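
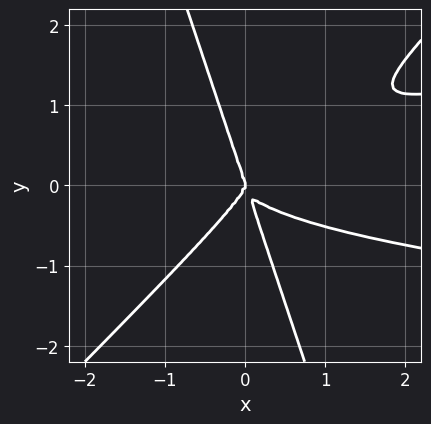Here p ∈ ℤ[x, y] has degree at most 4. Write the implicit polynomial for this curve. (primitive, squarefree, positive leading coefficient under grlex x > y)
1. The degree is 4 — a generic line meets the curve in up to 4 points.
2. Against the integer gridlines: one y-axis crossing is at y = 0; it crosses the x-axis at the gridline x = 0.
3. These observations pin down the coefficients.

3*x^2*y^2 - 2*x*y^3 - y^4 - x^3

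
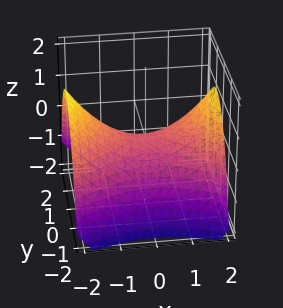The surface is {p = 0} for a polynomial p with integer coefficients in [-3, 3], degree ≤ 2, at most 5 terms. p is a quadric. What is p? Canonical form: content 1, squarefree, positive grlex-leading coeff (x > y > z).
1. Degree: a saddle surface; a quadric, so deg p = 2.
2. Symmetries: the x ↦ −x reflection is a symmetry, so x appears only in even powers; the y ↦ −y reflection is a symmetry, so y appears only in even powers.
3. Against the integer gridlines: it meets the z-axis at z = 0 (among the integer gridlines); it meets the x-axis at x = 0 (among the integer gridlines); one y-axis crossing is at y = 0.
4. Matching integer coefficients to the picture gives p.

x^2 - 2*y^2 - 3*z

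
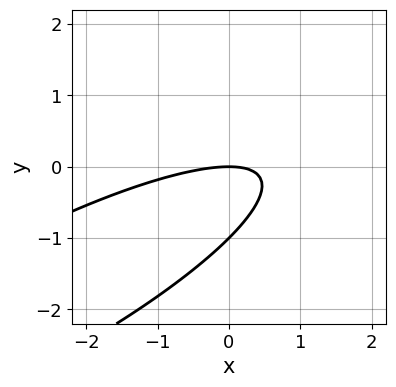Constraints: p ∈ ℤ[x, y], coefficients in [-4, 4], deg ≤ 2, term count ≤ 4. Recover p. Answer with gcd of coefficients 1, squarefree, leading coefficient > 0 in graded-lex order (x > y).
First, deg p = 2. A generic line meets the curve in up to 2 points.
Next, checking where it meets the axes: the y-axis gridline crossings are at y ∈ {-1, 0}; it meets the x-axis at x = 0 (among the integer gridlines).
Finally, solving for integer coefficients yields p as stated.

x^2 - 3*x*y + 3*y^2 + 3*y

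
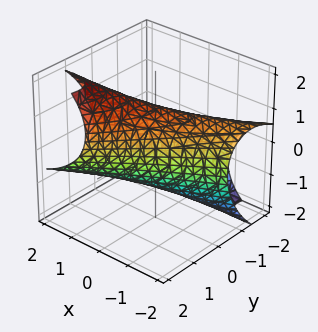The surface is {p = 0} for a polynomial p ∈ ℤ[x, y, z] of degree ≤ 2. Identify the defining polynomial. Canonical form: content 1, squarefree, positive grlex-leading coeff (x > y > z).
x^2 - 3*x*y + 2*y^2 - 2*y*z + 2*z^2 - 3

1. deg p = 2. A generic line meets the surface in up to 2 points.
2. The integer polynomial consistent with all of this is the stated p.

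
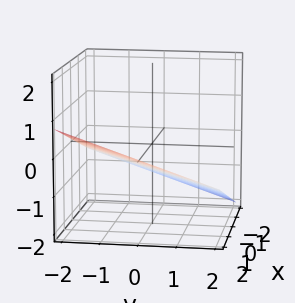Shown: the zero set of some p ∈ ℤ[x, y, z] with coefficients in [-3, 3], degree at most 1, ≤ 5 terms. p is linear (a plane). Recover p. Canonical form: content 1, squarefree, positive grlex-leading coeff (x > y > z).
x - y - 3*z - 2

1. deg p = 1.
2. Checking where it meets the axes: it crosses the x-axis at the gridline x = 2; one y-axis crossing is at y = -2.
3. Putting this together gives p.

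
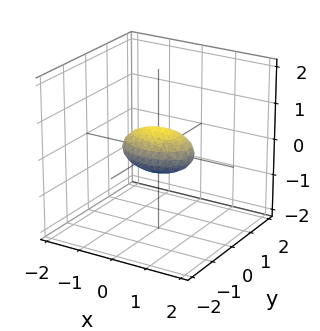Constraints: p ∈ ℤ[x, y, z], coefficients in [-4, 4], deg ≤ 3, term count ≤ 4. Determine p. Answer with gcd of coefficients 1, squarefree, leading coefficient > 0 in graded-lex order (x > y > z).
First, deg p = 2.
Then, symmetries: the y ↦ −y reflection is a symmetry, so y appears only in even powers; the z ↦ −z reflection is a symmetry, so z appears only in even powers; it's symmetric under x → −x, forcing even powers of x.
Next, against the integer gridlines: the x-axis gridline crossings are at x ∈ {-1, 1}.
Finally, fitting integer coefficients to these (and the overall shape) gives p.

x^2 + 2*y^2 + 3*z^2 - 1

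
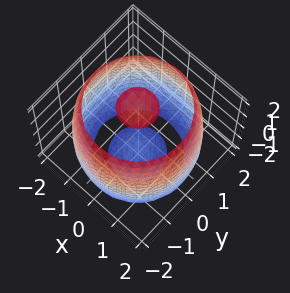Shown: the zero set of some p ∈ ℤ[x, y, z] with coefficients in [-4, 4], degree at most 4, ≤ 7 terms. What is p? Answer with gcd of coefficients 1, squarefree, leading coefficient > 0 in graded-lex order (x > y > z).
x^4 + 2*x^2*y^2 + y^4 - 3*x^2 - 3*y^2 + z^2 - 3

There are 3 components. They look like related sheets of one shape, so recover p as a whole.
The degree is 4 — no degree-3 surface has this shape.
Symmetries: every cross-section ⟂ z is a circle, so x, y appear only via x² + y².
Checking where it meets the axes: a circular section at z = 2 has radius between 0 and 1.
Putting this together gives p.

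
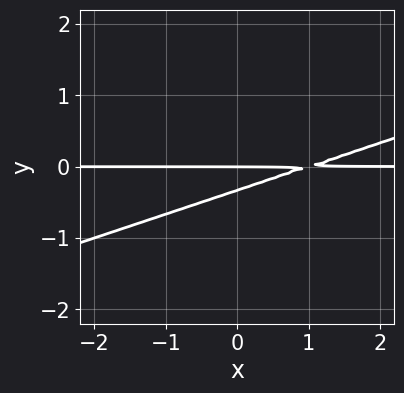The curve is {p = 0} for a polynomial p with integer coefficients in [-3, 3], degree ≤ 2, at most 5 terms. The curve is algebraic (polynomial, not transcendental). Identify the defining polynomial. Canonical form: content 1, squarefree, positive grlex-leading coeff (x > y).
x*y - 3*y^2 - y

1. deg p = 2. The shape is more complex than any degree-1 curve.
2. Checking where it meets the axes: the visible x-axis segment lies entirely on the curve; one y-axis crossing is at y = 0.
3. Assembling these constraints gives the stated polynomial.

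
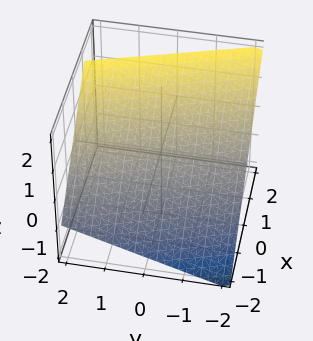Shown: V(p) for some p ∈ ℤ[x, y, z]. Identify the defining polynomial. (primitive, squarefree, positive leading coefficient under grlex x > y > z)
Degree: the surface is flat (a plane), so deg p = 1.
From the axis intercepts and sections: it meets the y-axis at y = -2 (among the integer gridlines).
The integer polynomial consistent with all of this is the stated p.

3*x + y - 3*z + 2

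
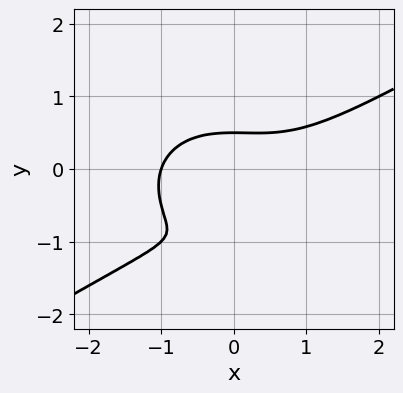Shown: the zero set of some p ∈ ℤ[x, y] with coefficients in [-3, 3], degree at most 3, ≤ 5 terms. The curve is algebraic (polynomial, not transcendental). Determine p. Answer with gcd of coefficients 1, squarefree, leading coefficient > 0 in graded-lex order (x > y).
x^3 - x^2*y - 2*y^3 - 3*y^2 + 1

1. The degree is 3 — the shape is more complex than any degree-2 curve.
2. From the axis intercepts and sections: one x-axis crossing is at x = -1.
3. Matching integer coefficients to the picture gives p.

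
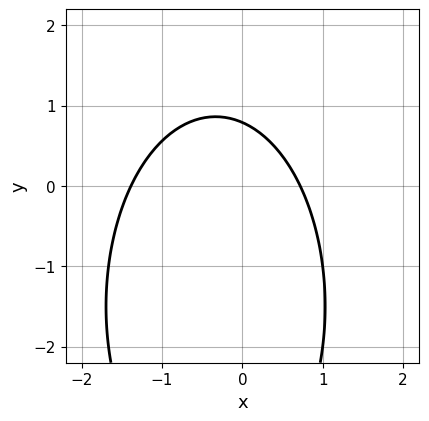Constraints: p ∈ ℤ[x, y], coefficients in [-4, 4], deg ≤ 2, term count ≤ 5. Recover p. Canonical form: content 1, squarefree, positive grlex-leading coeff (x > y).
The degree is 2 — a generic line meets the curve in up to 2 points.
Matching integer coefficients to the picture gives p.

3*x^2 + y^2 + 2*x + 3*y - 3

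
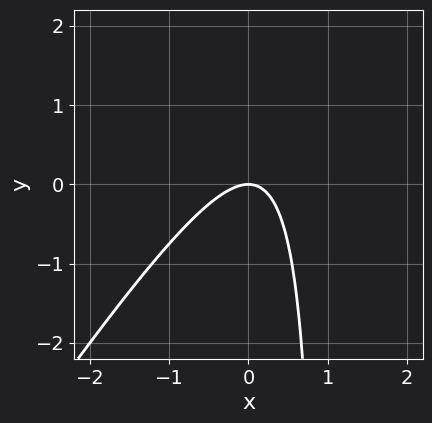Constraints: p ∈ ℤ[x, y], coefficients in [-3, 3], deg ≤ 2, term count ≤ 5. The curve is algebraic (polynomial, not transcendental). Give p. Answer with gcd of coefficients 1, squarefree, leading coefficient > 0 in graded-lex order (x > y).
3*x^2 - 2*x*y + 2*y

The degree is 2 — the shape is more complex than any degree-1 curve.
From the axis intercepts and sections: it meets the y-axis at y = 0 (among the integer gridlines); it crosses the x-axis at the gridline x = 0.
Together with the visible shape, these determine p as stated.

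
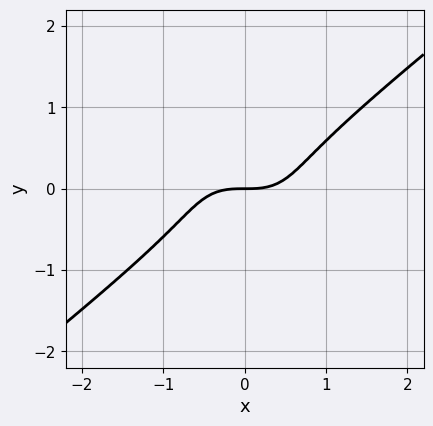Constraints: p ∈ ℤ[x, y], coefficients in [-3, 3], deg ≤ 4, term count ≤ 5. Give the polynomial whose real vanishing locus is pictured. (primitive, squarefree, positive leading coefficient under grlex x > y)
x^3 - 2*y^3 - y

First, deg p = 3.
Next, checking where it meets the axes: it crosses the y-axis at the gridline y = 0; it meets the x-axis at x = 0 (among the integer gridlines).
Finally, fitting integer coefficients to these (and the overall shape) gives p.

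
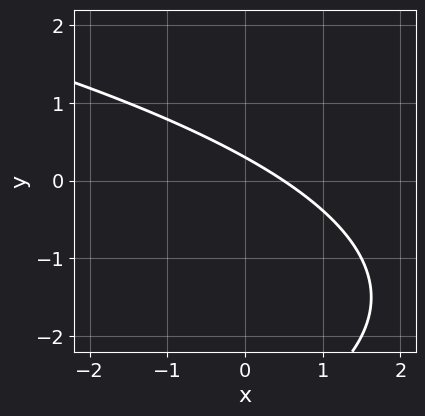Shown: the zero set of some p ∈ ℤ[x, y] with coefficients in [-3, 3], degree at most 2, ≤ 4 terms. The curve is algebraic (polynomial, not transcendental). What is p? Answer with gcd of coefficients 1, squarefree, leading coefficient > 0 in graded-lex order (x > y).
y^2 + 2*x + 3*y - 1

deg p = 2. The shape is more complex than any degree-1 curve.
Solving for integer coefficients yields p as stated.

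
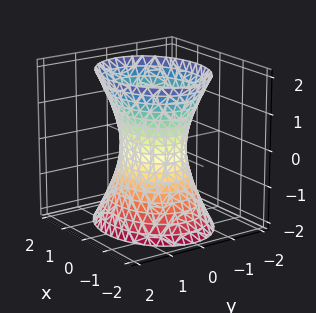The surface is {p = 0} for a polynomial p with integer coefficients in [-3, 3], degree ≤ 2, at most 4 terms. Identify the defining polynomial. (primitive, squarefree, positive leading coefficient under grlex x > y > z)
Degree: one connected sheet with a waist; a quadric, so deg p = 2.
Symmetries: the z ↦ −z reflection is a symmetry, so z appears only in even powers; it's symmetric under x → −x, forcing even powers of x; the y ↦ −y reflection is a symmetry, so y appears only in even powers.
Observable constraints: among the integer gridlines, it crosses the x-axis at x ∈ {-1, 1}; it misses every integer gridline on the z-axis.
Assembling these constraints gives the stated polynomial.

2*x^2 + 3*y^2 - z^2 - 2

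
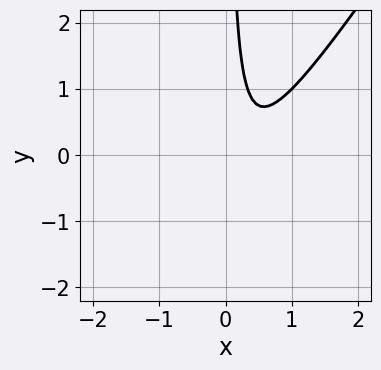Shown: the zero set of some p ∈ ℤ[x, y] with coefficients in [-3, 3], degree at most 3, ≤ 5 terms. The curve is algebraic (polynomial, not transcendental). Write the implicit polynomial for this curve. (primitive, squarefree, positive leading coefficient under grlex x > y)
1. Degree: the shape is more complex than any degree-1 curve, so deg p = 2.
2. Against the integer gridlines: it misses every integer gridline on the x-axis; it misses every integer gridline on the y-axis.
3. These observations pin down the coefficients.

3*x^2 - 2*x*y - 2*x + 1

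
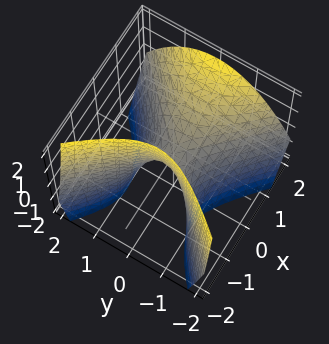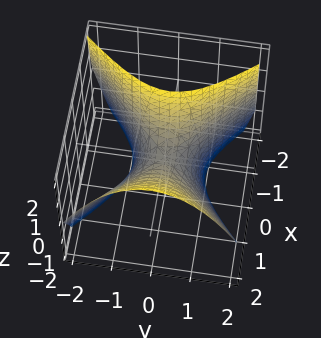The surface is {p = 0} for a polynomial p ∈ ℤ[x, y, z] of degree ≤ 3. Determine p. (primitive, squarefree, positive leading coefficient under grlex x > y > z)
1. Degree: no degree-1 surface has this shape, so deg p = 2.
2. Observable constraints: it meets the z-axis at z = 0 (among the integer gridlines); it meets the x-axis at x = 0 (among the integer gridlines); one y-axis crossing is at y = 0.
3. These observations pin down the coefficients.

3*x^2 - 2*x*z - 3*y^2 - 2*z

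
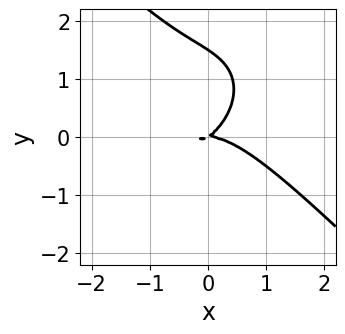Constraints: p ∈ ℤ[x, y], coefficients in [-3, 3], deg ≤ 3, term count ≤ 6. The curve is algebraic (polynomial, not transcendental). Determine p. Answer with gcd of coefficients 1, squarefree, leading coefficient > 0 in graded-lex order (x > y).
1. Degree: no degree-2 curve has this shape, so deg p = 3.
2. Observable constraints: one y-axis crossing is at y = 0; one x-axis crossing is at x = 0.
3. Fitting integer coefficients to these (and the overall shape) gives p.

2*x^3 + 2*y^3 + 2*x*y - 3*y^2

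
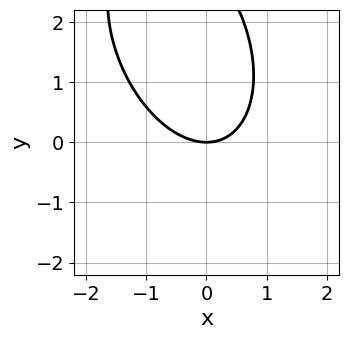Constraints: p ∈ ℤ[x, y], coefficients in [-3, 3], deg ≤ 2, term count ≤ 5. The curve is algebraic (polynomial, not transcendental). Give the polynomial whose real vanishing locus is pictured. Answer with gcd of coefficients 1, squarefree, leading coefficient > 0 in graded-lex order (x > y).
2*x^2 + x*y + y^2 - 3*y

Degree: the shape is more complex than any degree-1 curve, so deg p = 2.
From the visible intercepts: one y-axis crossing is at y = 0; one x-axis crossing is at x = 0.
Putting this together gives p.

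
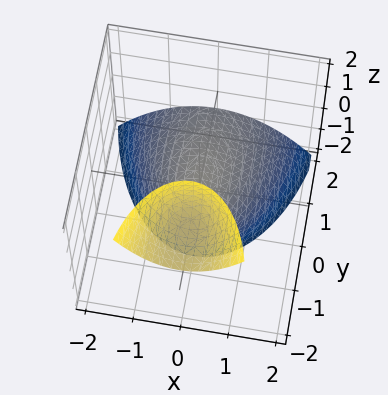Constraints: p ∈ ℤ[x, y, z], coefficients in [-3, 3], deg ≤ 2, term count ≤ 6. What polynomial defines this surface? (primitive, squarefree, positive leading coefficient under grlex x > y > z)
3*x^2 + y^2 + 3*y*z + 2*z

1. I count 2 distinct pieces.
2. The degree is 2 — no degree-1 surface has this shape.
3. From the axis intercepts and sections: it meets the z-axis at z = 0 (among the integer gridlines); one y-axis crossing is at y = 0.
4. Together with the visible shape, these determine p as stated.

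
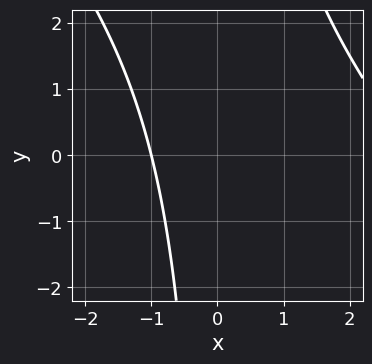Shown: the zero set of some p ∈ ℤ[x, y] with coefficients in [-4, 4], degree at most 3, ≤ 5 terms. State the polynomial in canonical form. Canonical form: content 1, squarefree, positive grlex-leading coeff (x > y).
x^2 + x*y - 2*x - 3

(a) The degree is 2 — no degree-1 curve has this shape.
(b) Against the integer gridlines: the curve avoids every integer y-axis point in the box; it crosses the x-axis at the gridline x = -1.
(c) The integer polynomial consistent with all of this is the stated p.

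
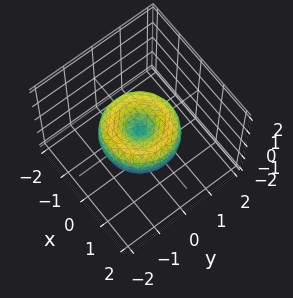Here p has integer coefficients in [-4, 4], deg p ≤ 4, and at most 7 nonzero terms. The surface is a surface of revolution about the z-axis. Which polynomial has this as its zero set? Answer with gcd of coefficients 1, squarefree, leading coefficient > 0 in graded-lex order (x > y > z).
2*x^4 + 4*x^2*y^2 + 2*y^4 - 3*x^2 - 3*y^2 + 3*z^2

The degree is 4 — the shape is more complex than any degree-3 surface.
By symmetry, the z-axis is an axis of rotation, so x and y enter only as x² + y².
Observable constraints: one x-axis crossing is at x = 0; it meets the y-axis at y = 0 (among the integer gridlines); it crosses the z-axis at the gridline z = 0; a circular section at z = 0 has radius between 1 and 2.
Solving for integer coefficients yields p as stated.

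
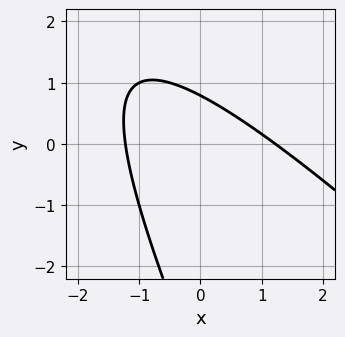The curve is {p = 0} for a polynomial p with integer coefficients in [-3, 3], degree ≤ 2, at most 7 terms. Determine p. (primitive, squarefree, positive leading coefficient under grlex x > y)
deg p = 2.
Putting this together gives p.

2*x^2 + 3*x*y + y^2 + 3*y - 3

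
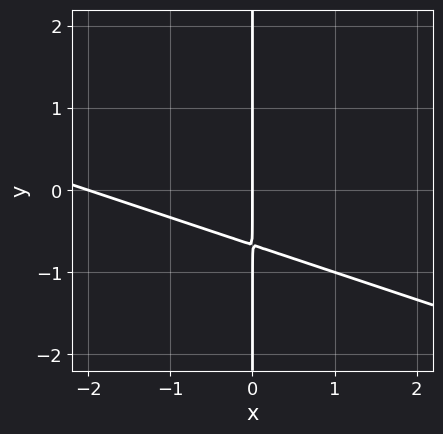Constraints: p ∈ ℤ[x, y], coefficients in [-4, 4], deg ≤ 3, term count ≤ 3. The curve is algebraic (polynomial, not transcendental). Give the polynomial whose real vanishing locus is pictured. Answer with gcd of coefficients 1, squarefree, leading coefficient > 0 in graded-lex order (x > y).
x^2 + 3*x*y + 2*x

Degree: no degree-1 curve has this shape, so deg p = 2.
Reading off the gridlines: among the integer gridlines, it crosses the x-axis at x ∈ {-2, 0}; the visible y-axis segment lies entirely on the curve.
Solving for integer coefficients yields p as stated.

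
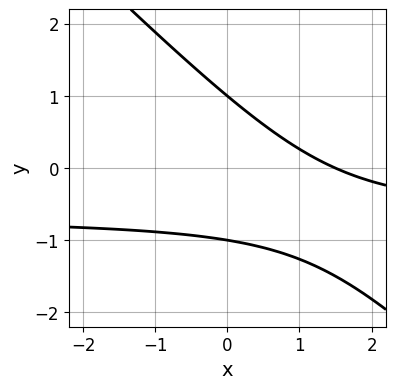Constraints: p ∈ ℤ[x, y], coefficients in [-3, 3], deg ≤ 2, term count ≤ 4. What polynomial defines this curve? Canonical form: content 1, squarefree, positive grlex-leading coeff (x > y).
First, the degree is 2 — the shape is more complex than any degree-1 curve.
Next, against the integer gridlines: the y-axis gridline crossings are at y ∈ {-1, 1}.
Finally, putting this together gives p.

3*x*y + 3*y^2 + 2*x - 3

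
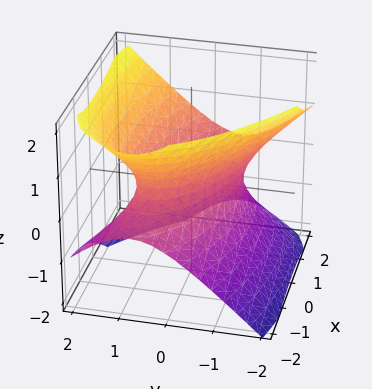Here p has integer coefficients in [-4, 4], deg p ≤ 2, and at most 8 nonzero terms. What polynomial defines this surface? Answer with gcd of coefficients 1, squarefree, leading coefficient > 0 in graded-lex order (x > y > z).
1. Degree: no degree-1 surface has this shape, so deg p = 2.
2. From the axis intercepts and sections: the surface avoids every integer z-axis point in the box.
3. Putting this together gives p.

x^2 + 2*x*y - 2*x*z + 3*y^2 - 3*z^2 - 2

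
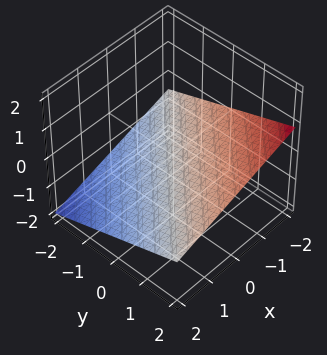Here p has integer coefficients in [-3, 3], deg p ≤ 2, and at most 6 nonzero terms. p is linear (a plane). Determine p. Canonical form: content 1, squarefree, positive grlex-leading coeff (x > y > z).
x - y + 3*z + 2

1. The degree is 1 — the surface is flat (a plane).
2. Against the integer gridlines: it meets the y-axis at y = 2 (among the integer gridlines); it crosses the x-axis at the gridline x = -2.
3. Fitting integer coefficients to these (and the overall shape) gives p.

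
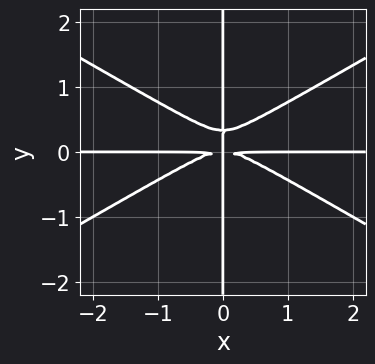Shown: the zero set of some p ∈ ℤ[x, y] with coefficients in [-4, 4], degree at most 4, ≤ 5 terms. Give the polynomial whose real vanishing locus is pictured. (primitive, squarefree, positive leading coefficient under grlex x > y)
deg p = 4.
Checking where it meets the axes: the visible x-axis segment lies entirely on the curve; every point of the y-axis in the box is on the curve.
These observations pin down the coefficients.

x^3*y - 3*x*y^3 + x*y^2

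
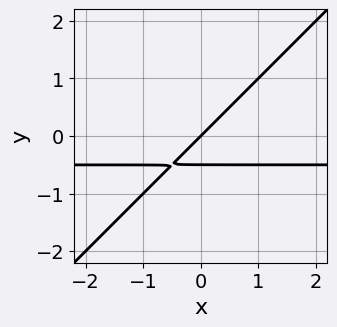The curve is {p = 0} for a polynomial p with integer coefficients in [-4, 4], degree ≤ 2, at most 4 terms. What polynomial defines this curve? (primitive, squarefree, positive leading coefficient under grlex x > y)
2*x*y - 2*y^2 + x - y

First, deg p = 2.
Then, from the axis intercepts and sections: one x-axis crossing is at x = 0; it crosses the y-axis at the gridline y = 0.
Finally, fitting integer coefficients to these (and the overall shape) gives p.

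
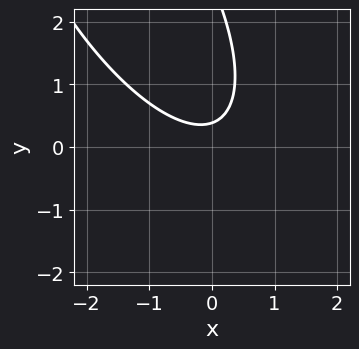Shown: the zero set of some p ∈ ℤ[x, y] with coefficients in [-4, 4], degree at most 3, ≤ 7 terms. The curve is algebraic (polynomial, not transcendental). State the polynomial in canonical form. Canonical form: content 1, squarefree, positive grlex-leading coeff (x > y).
First, deg p = 2. The shape is more complex than any degree-1 curve.
Then, reading off the gridlines: the curve avoids every integer x-axis point in the box.
Finally, putting this together gives p.

2*x^2 + 2*x*y + y^2 - 3*y + 1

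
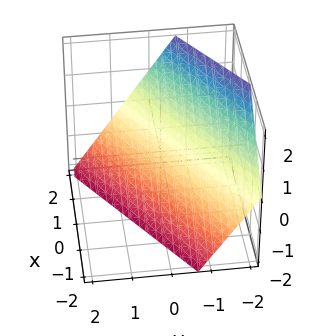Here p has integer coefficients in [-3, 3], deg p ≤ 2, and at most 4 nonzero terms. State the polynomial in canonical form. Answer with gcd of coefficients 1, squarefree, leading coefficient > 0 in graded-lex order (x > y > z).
2*x - 3*y - 2*z - 2

1. The degree is 1 — the surface is flat (a plane).
2. Against the integer gridlines: it meets the x-axis at x = 1 (among the integer gridlines); it crosses the z-axis at the gridline z = -1.
3. Solving for integer coefficients yields p as stated.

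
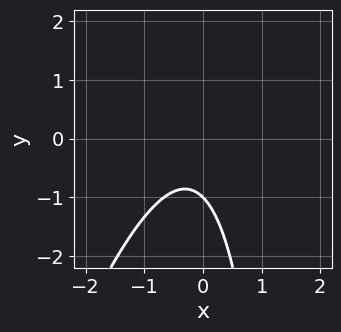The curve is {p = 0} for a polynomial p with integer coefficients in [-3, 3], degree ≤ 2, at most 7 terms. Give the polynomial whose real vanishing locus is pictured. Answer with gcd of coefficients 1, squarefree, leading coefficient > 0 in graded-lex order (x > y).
3*x^2 - x*y + x + 2*y + 2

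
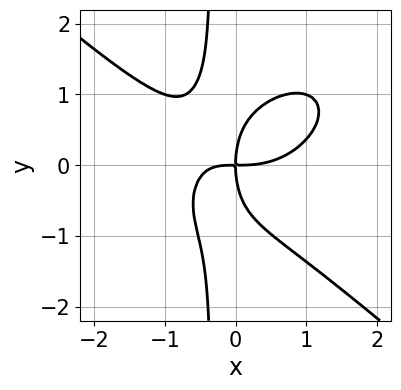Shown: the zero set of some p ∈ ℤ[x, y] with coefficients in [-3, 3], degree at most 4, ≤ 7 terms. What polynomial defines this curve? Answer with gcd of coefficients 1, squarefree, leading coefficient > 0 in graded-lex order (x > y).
The degree is 4 — the shape is more complex than any degree-3 curve.
Checking where it meets the axes: it meets the y-axis at y = 0 (among the integer gridlines); it crosses the x-axis at the gridline x = 0.
Assembling these constraints gives the stated polynomial.

2*x^4 + 3*x*y^3 - 3*x^2*y + y^3 - 3*x*y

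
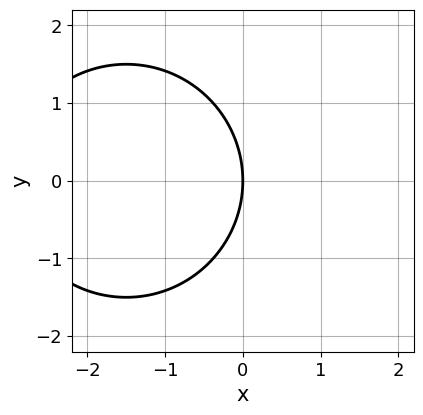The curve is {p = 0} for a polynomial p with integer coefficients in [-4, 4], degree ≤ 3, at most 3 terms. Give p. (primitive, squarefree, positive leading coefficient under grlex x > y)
Degree: no degree-1 curve has this shape, so deg p = 2.
Symmetries: mirror symmetry y ↦ −y ⇒ only even powers of y.
From the visible intercepts: it meets the y-axis at y = 0 (among the integer gridlines); it meets the x-axis at x = 0 (among the integer gridlines).
Solving for integer coefficients yields p as stated.

x^2 + y^2 + 3*x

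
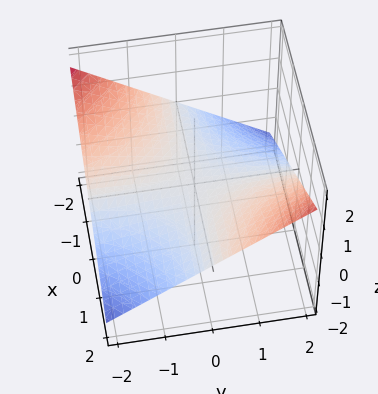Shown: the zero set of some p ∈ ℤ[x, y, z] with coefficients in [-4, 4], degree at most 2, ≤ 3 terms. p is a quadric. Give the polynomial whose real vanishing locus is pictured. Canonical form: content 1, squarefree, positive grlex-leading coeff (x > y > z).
(a) Degree: a hyperbolic paraboloid; a quadric, so deg p = 2.
(b) From the visible intercepts: every point of the y-axis in the box is on the surface; it crosses the z-axis at the gridline z = 0; every point of the x-axis in the box is on the surface.
(c) The integer polynomial consistent with all of this is the stated p.

x*y - 3*z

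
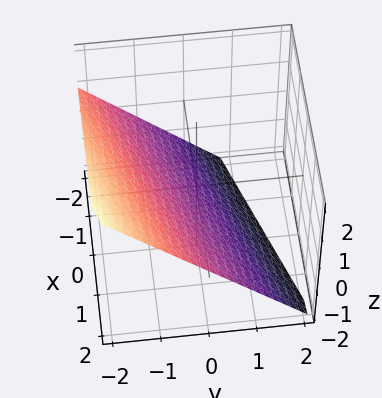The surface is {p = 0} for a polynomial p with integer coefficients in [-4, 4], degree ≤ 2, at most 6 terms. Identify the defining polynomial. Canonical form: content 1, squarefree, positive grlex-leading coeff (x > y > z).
(a) The degree is 1 — the surface is flat (a plane).
(b) From the axis intercepts and sections: it meets the x-axis at x = 2 (among the integer gridlines).
(c) The integer polynomial consistent with all of this is the stated p.

x - 3*y - 3*z - 2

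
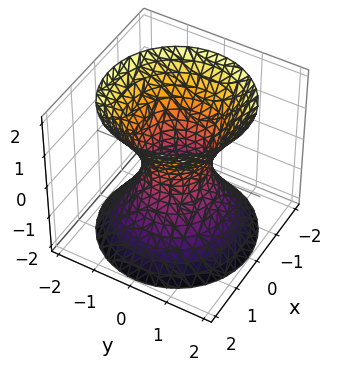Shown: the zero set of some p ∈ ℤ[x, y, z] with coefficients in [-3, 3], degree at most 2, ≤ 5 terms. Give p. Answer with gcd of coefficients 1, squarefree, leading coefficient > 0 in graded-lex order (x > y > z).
(a) deg p = 2. One connected sheet with a waist; a quadric.
(b) By symmetry, the surface is invariant under rotation about z: p = q(x² + y², z); the z ↦ −z reflection is a symmetry, so z appears only in even powers.
(c) From the axis intercepts and sections: no z-intercept at any integer in the box; a circular section at z = -2 has radius between 1 and 2.
(d) These observations pin down the coefficients.

3*x^2 + 3*y^2 - 2*z^2 - 2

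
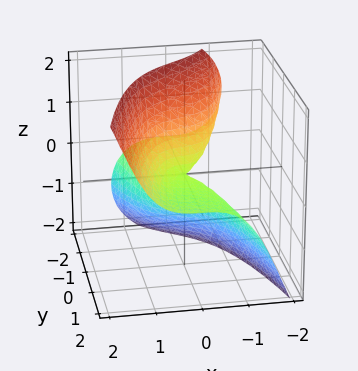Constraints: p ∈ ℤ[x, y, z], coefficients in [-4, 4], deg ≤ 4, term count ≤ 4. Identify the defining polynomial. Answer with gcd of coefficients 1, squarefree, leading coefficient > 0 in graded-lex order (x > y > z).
First, degree: a generic line meets the surface in up to 3 points, so deg p = 3.
Then, checking where it meets the axes: it meets the z-axis at z = 0 (among the integer gridlines); every point of the y-axis in the box is on the surface; it meets the x-axis at x = 0 (among the integer gridlines).
Finally, assembling these constraints gives the stated polynomial.

2*x^3 + x*z^2 - z^3 - 3*y*z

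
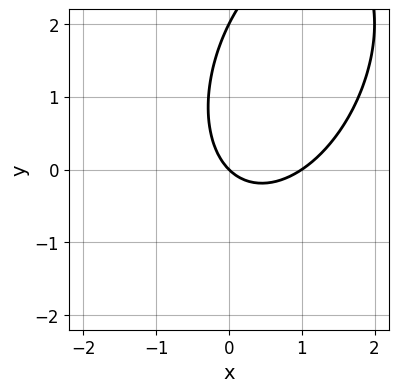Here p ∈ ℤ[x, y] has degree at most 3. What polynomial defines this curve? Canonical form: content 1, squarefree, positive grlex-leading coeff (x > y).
2*x^2 - x*y + y^2 - 2*x - 2*y

(a) The degree is 2 — the shape is more complex than any degree-1 curve.
(b) Checking where it meets the axes: among the integer gridlines, it crosses the y-axis at y ∈ {0, 2}; the x-axis gridline crossings are at x ∈ {0, 1}.
(c) Solving for integer coefficients yields p as stated.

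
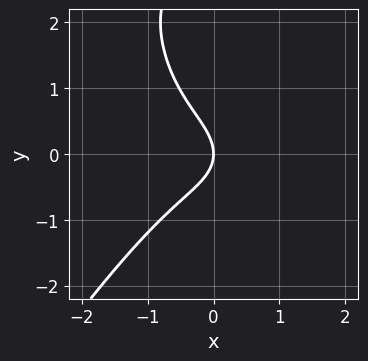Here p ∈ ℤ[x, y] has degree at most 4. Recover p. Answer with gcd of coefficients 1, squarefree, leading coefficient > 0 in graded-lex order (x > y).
(a) deg p = 3.
(b) Reading off the gridlines: it crosses the x-axis at the gridline x = 0; it crosses the y-axis at the gridline y = 0.
(c) Putting this together gives p.

3*x^3 - y^3 + 3*y^2 + 3*x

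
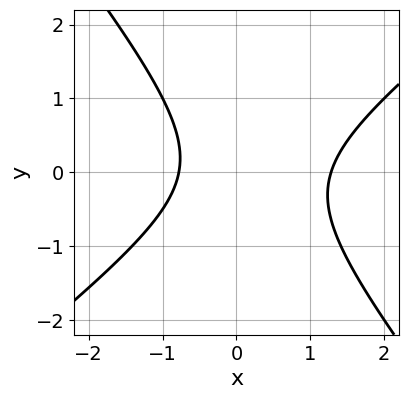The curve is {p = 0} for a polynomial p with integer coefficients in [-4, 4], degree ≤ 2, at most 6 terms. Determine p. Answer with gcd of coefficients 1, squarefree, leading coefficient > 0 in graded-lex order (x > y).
First, deg p = 2.
Next, reading off the gridlines: no y-intercept at any integer in the box.
Finally, solving for integer coefficients yields p as stated.

2*x^2 - x*y - 2*y^2 - x - 2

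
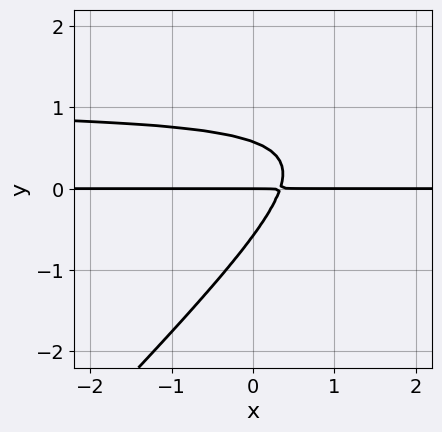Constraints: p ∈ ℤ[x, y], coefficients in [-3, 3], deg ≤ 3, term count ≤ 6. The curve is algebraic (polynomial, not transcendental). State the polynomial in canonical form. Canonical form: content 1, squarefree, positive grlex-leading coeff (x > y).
First, the degree is 3 — no degree-2 curve has this shape.
Then, from the visible intercepts: it meets the y-axis at y = 0 (among the integer gridlines); the visible x-axis segment lies entirely on the curve.
Finally, together with the visible shape, these determine p as stated.

3*x*y^2 - 3*y^3 - 3*x*y + y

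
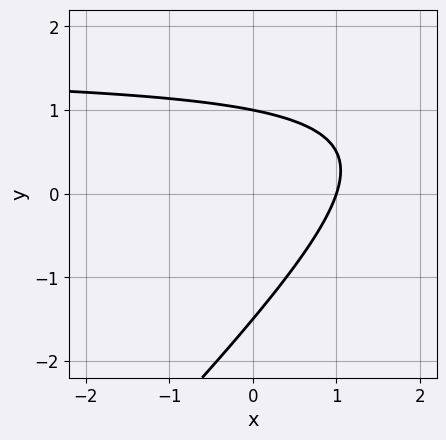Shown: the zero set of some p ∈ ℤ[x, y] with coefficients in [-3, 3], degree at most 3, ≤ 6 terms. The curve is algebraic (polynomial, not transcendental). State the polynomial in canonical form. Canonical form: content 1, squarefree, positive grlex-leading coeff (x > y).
2*x*y - 2*y^2 - 3*x - y + 3

The degree is 2 — a generic line meets the curve in up to 2 points.
Observable constraints: it meets the y-axis at y = 1 (among the integer gridlines); it crosses the x-axis at the gridline x = 1.
The integer polynomial consistent with all of this is the stated p.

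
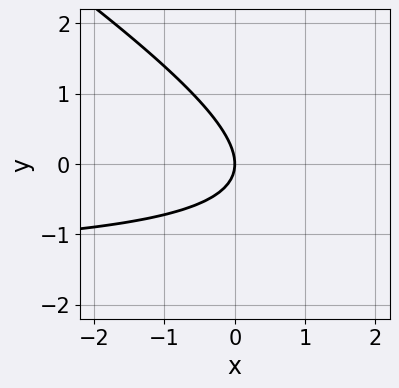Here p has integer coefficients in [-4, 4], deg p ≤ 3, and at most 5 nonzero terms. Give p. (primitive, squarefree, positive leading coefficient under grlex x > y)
2*x*y + 3*y^2 + 3*x

The degree is 2 — a generic line meets the curve in up to 2 points.
Against the integer gridlines: it meets the y-axis at y = 0 (among the integer gridlines); it crosses the x-axis at the gridline x = 0.
Together with the visible shape, these determine p as stated.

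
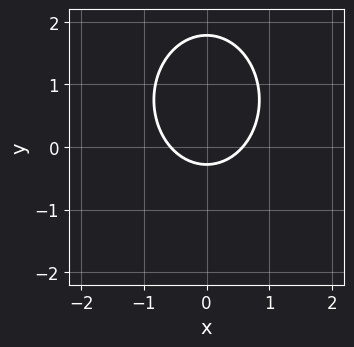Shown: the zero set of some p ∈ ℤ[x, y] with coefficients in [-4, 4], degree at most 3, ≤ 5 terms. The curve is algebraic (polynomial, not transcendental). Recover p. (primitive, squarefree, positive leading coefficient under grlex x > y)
1. Degree: no degree-1 curve has this shape, so deg p = 2.
2. Symmetries: it's symmetric under x → −x, forcing even powers of x.
3. Putting this together gives p.

3*x^2 + 2*y^2 - 3*y - 1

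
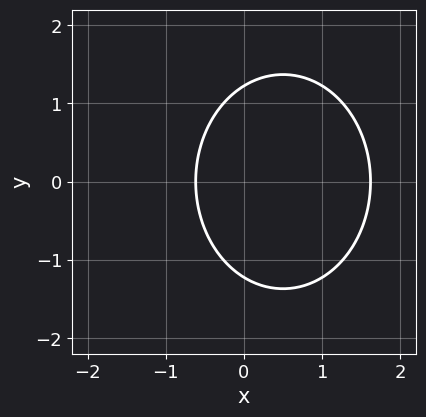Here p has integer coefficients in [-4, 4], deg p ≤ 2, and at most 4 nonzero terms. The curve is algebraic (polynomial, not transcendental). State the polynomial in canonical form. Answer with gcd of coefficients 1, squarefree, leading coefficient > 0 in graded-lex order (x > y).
3*x^2 + 2*y^2 - 3*x - 3

(a) Degree: the shape is more complex than any degree-1 curve, so deg p = 2.
(b) Symmetries: mirror symmetry y ↦ −y ⇒ only even powers of y.
(c) Matching integer coefficients to the picture gives p.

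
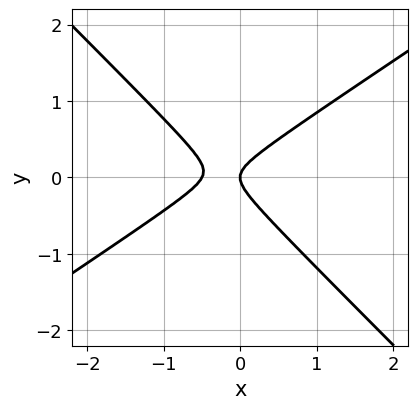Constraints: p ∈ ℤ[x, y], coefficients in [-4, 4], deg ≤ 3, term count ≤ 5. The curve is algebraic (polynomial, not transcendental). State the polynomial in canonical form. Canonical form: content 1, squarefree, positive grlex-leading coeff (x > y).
2*x^2 - x*y - 3*y^2 + x

(a) The degree is 2 — the shape is more complex than any degree-1 curve.
(b) From the axis intercepts and sections: one y-axis crossing is at y = 0; it meets the x-axis at x = 0 (among the integer gridlines).
(c) Together with the visible shape, these determine p as stated.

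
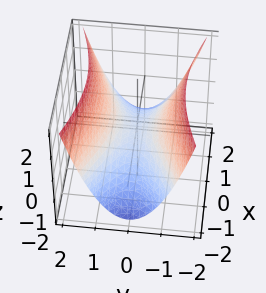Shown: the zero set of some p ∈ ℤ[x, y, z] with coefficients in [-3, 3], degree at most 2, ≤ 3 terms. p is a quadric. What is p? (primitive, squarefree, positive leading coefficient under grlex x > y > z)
Degree: a hyperbolic paraboloid; a quadric, so deg p = 2.
Symmetries: the x ↦ −x reflection is a symmetry, so x appears only in even powers; mirror symmetry y ↦ −y ⇒ only even powers of y.
Observable constraints: it crosses the z-axis at the gridline z = 0; it crosses the x-axis at the gridline x = 0; it meets the y-axis at y = 0 (among the integer gridlines).
Matching integer coefficients to the picture gives p.

x^2 - 3*y^2 + 3*z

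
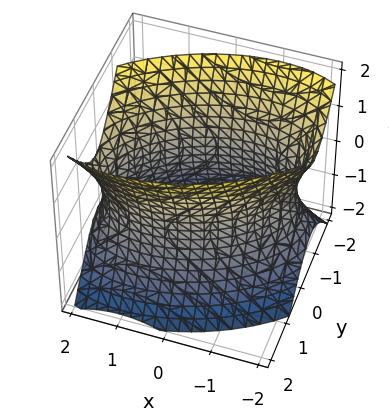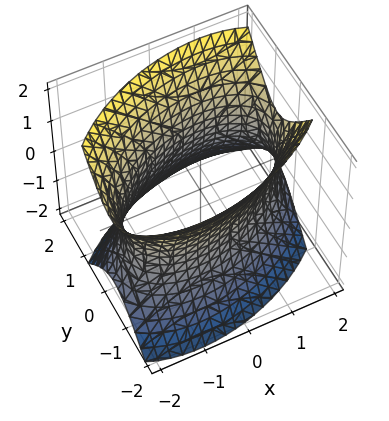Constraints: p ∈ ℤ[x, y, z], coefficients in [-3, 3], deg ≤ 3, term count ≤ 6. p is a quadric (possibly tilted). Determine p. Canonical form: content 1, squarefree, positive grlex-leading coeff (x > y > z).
1. The degree is 2 — a generic line meets the surface in up to 2 points.
2. From the visible intercepts: no z-intercept at any integer in the box.
3. Fitting integer coefficients to these (and the overall shape) gives p.

x^2 - x*y + 2*y^2 - z^2 - 3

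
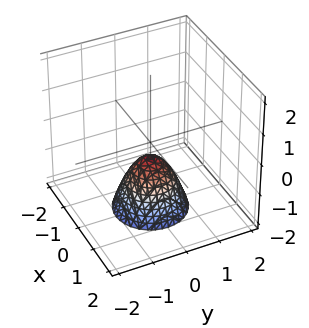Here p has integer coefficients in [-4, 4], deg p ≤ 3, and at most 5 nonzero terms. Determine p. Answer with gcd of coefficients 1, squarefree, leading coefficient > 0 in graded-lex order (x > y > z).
3*x^2 + 3*y^2 + 2*z + 1

First, deg p = 2. No degree-1 surface has this shape.
Then, symmetry: the surface is invariant under rotation about z: p = q(x² + y², z).
Then, checking where it meets the axes: a circular section at z = -2 has radius exactly 1; no x-intercept at any integer in the box.
Finally, matching integer coefficients to the picture gives p.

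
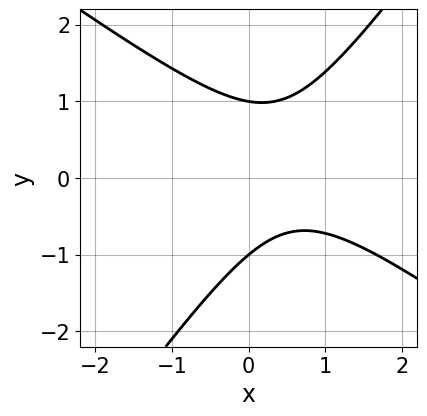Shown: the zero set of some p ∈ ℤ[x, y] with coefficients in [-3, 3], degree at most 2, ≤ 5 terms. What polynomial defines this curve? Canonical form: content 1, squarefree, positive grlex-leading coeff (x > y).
Degree: no degree-1 curve has this shape, so deg p = 2.
Reading off the gridlines: the curve avoids every integer x-axis point in the box; the y-axis gridline crossings are at y ∈ {-1, 1}.
Solving for integer coefficients yields p as stated.

3*x^2 + 2*x*y - 3*y^2 - 3*x + 3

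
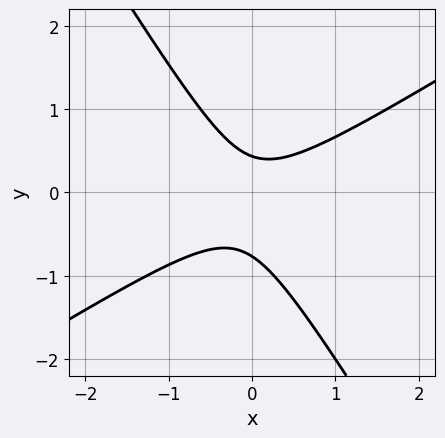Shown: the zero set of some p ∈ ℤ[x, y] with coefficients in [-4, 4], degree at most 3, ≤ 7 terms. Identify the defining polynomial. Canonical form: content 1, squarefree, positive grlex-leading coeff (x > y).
3*x^2 - 3*x*y - 3*y^2 - y + 1

1. The degree is 2 — no degree-1 curve has this shape.
2. From the visible intercepts: the curve avoids every integer x-axis point in the box.
3. Putting this together gives p.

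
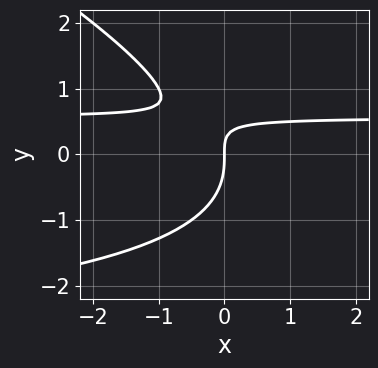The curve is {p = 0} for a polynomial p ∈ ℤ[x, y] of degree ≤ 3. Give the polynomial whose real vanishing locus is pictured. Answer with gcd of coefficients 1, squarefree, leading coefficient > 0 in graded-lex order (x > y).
x*y^2 + 2*y^3 + 3*x*y - 2*x

(a) deg p = 3.
(b) Against the integer gridlines: one x-axis crossing is at x = 0; one y-axis crossing is at y = 0.
(c) These observations pin down the coefficients.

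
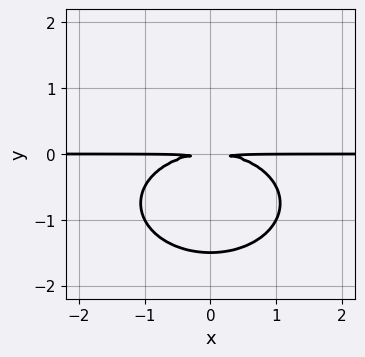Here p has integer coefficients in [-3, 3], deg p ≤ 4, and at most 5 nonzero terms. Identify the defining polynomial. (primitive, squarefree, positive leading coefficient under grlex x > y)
(a) The degree is 3 — no degree-2 curve has this shape.
(b) Symmetries: mirror symmetry x ↦ −x ⇒ only even powers of x.
(c) Against the integer gridlines: every point of the x-axis in the box is on the curve.
(d) Putting this together gives p.

x^2*y + 2*y^3 + 3*y^2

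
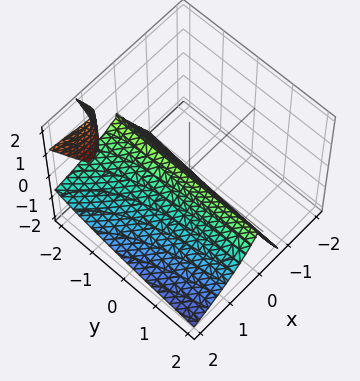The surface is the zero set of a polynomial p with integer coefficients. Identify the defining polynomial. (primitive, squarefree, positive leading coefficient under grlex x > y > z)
1. There are 2 components. They look like related sheets of one shape, so recover p as a whole.
2. The degree is 3 — a generic line meets the surface in up to 3 points.
3. From the visible intercepts: it meets the z-axis at z = 0 (among the integer gridlines); one x-axis crossing is at x = 0.
4. Assembling these constraints gives the stated polynomial. Check: (0, -2, 0) on the y-axis lies on the surface, and p(0, -2, 0) = 0. ✓

x^2*y - 2*x*z^2 + z^3 + 3*x^2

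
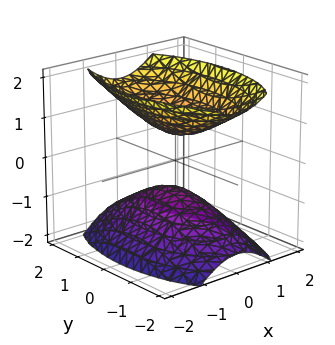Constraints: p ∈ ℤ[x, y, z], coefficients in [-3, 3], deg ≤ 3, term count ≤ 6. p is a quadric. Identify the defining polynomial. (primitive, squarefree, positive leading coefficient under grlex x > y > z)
3*x^2 + y^2 - 2*z^2 + 1

1. There are 2 components.
2. The degree is 2 — two separate bowl-shaped sheets opening away from each other; a quadric.
3. Symmetries: the z ↦ −z reflection is a symmetry, so z appears only in even powers; the x ↦ −x reflection is a symmetry, so x appears only in even powers; it's symmetric under y → −y, forcing even powers of y.
4. Observable constraints: it misses every integer gridline on the y-axis; it misses every integer gridline on the x-axis.
5. The integer polynomial consistent with all of this is the stated p.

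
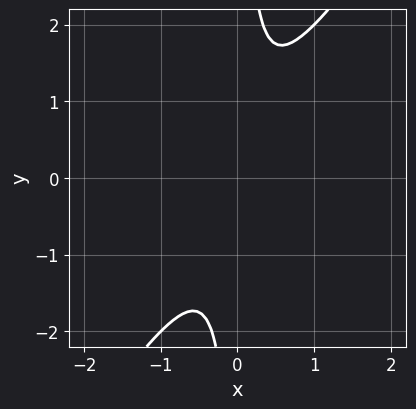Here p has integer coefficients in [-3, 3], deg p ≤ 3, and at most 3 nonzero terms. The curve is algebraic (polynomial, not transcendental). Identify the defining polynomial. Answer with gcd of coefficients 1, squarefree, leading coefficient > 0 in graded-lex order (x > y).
Degree: the shape is more complex than any degree-1 curve, so deg p = 2.
Against the integer gridlines: no x-intercept at any integer in the box; no y-intercept at any integer in the box.
The integer polynomial consistent with all of this is the stated p.

3*x^2 - 2*x*y + 1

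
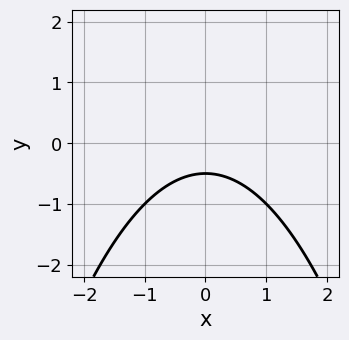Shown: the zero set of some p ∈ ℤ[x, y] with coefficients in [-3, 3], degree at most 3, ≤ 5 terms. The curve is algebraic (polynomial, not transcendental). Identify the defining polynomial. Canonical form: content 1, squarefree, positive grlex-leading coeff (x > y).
deg p = 2.
Symmetries: the x ↦ −x reflection is a symmetry, so x appears only in even powers.
Checking where it meets the axes: it misses every integer gridline on the x-axis.
Putting this together gives p.

x^2 + 2*y + 1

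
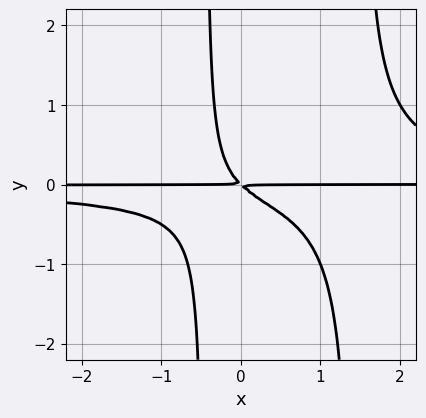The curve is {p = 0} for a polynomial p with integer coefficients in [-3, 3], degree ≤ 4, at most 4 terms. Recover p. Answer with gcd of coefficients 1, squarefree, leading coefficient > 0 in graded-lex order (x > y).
3*x^2*y^2 - 3*x*y^2 - 2*x*y - 2*y^2

First, deg p = 4. The shape is more complex than any degree-3 curve.
Next, against the integer gridlines: every point of the x-axis in the box is on the curve.
Finally, together with the visible shape, these determine p as stated.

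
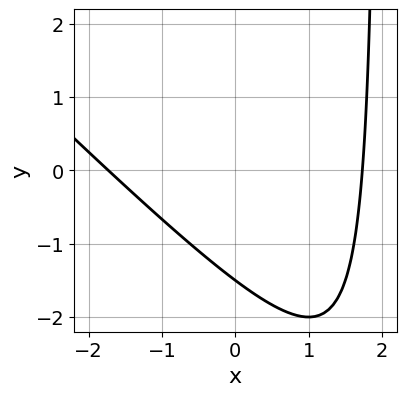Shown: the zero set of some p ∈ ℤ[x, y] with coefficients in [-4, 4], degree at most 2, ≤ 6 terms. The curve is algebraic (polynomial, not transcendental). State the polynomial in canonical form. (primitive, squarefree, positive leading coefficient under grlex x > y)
x^2 + x*y - 2*y - 3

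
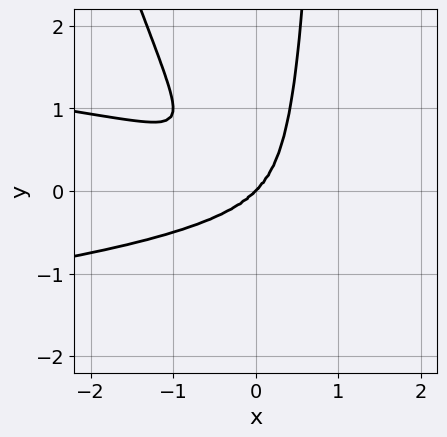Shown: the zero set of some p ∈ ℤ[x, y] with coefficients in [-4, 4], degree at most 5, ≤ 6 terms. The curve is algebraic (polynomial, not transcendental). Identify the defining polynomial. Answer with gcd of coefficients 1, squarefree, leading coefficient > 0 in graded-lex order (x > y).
3*x^2*y^2 + x*y^3 + x^3 - y^3

deg p = 4.
Observable constraints: it meets the x-axis at x = 0 (among the integer gridlines); it crosses the y-axis at the gridline y = 0.
Solving for integer coefficients yields p as stated.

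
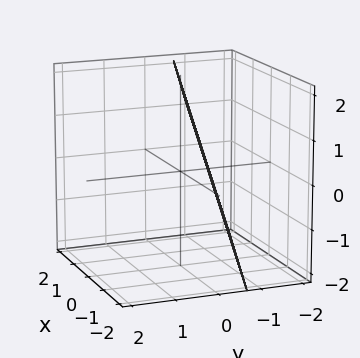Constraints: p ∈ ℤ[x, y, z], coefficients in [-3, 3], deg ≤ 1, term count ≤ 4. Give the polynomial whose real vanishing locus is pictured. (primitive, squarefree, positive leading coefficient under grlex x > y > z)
Degree: every cross-section is a straight line — this is a plane, so deg p = 1.
Against the integer gridlines: it crosses the z-axis at the gridline z = 2; it crosses the x-axis at the gridline x = -2.
Fitting integer coefficients to these (and the overall shape) gives p.

x + 3*y - z + 2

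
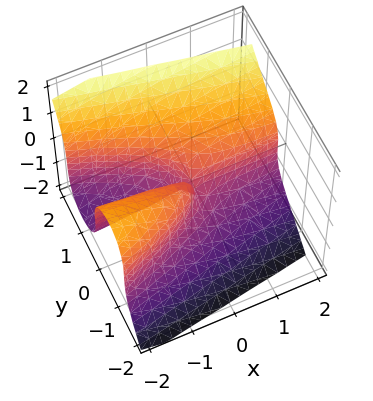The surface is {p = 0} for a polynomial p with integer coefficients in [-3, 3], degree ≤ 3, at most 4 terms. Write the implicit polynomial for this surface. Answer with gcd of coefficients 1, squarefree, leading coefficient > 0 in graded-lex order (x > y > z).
1. deg p = 3. The shape is more complex than any degree-2 surface.
2. From the visible intercepts: every point of the x-axis in the box is on the surface; it crosses the z-axis at the gridline z = 0; it crosses the y-axis at the gridline y = 0.
3. The integer polynomial consistent with all of this is the stated p.

3*y^3 - 2*z^3 + 3*x*y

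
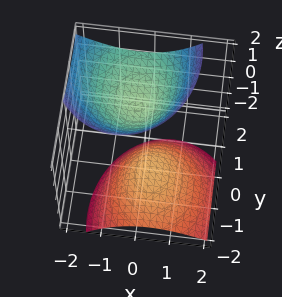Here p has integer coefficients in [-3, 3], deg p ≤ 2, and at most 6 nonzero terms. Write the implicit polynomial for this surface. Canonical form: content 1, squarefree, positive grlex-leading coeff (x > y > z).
3*x^2 + 2*x*z + 2*y^2 - 3*y*z - 2*z^2 + 2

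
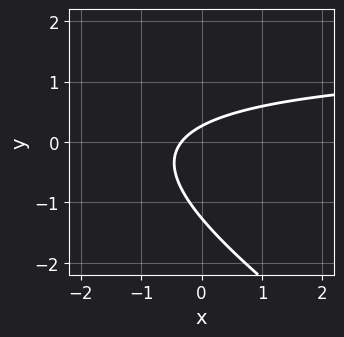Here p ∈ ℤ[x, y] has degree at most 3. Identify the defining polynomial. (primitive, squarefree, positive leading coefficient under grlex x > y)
First, deg p = 2. The shape is more complex than any degree-1 curve.
Finally, solving for integer coefficients yields p as stated.

2*x*y + 3*y^2 - 3*x + 3*y - 1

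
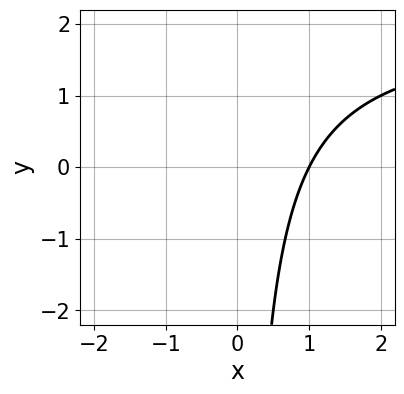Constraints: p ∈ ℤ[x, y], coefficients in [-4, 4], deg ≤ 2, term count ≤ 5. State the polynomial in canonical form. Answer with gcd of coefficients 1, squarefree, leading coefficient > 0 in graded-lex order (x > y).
x*y - 2*x + 2

First, the degree is 2 — the shape is more complex than any degree-1 curve.
Next, from the visible intercepts: one x-axis crossing is at x = 1; the curve avoids every integer y-axis point in the box.
Finally, fitting integer coefficients to these (and the overall shape) gives p.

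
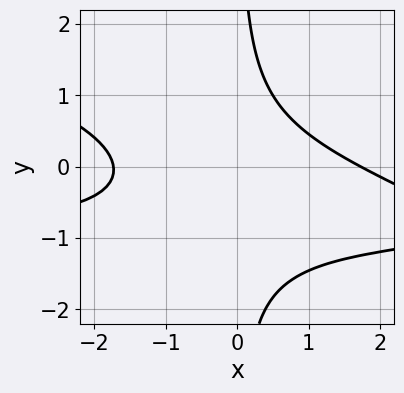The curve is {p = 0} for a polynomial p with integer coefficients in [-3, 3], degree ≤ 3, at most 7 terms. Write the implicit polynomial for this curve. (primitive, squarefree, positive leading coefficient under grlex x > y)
First, degree: the shape is more complex than any degree-2 curve, so deg p = 3.
Next, against the integer gridlines: no y-intercept at any integer in the box.
Finally, matching integer coefficients to the picture gives p.

x^2*y + 3*x*y^2 + x^2 + 2*x*y - 3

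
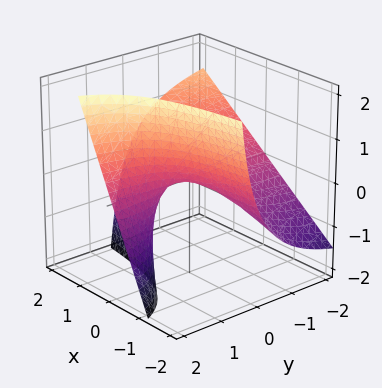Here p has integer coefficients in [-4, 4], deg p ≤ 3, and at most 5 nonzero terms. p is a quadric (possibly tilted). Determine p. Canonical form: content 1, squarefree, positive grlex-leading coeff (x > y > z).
The degree is 2 — no degree-1 surface has this shape.
Observable constraints: the visible y-axis segment lies entirely on the surface; it crosses the z-axis at the gridline z = 0; the visible x-axis segment lies entirely on the surface.
The integer polynomial consistent with all of this is the stated p.

x*y - y*z + z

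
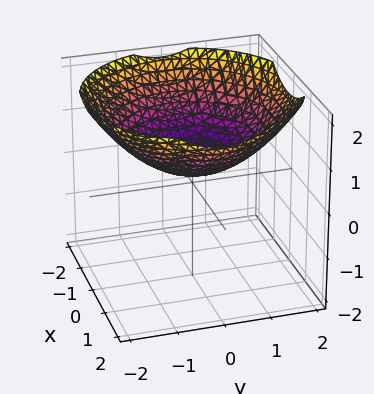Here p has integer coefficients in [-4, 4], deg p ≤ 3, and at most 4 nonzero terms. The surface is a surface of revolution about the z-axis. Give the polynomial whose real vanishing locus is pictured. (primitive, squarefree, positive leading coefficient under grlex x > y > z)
x^2 + y^2 - 3*z + 1

1. The degree is 2 — no degree-1 surface has this shape.
2. Symmetries: rotational symmetry about the z-axis ⇒ p depends on x, y only through x² + y².
3. Checking where it meets the axes: it misses every integer gridline on the y-axis; a circular section at z = 1 has radius between 1 and 2; the surface avoids every integer x-axis point in the box.
4. Putting this together gives p.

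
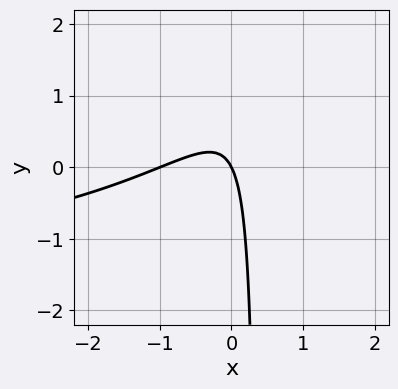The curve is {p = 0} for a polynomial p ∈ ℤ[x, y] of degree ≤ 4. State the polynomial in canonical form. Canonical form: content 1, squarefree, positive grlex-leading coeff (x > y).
x^2*y + 2*x^2 - 3*x*y + 2*x + y

First, degree: a generic line meets the curve in up to 3 points, so deg p = 3.
Next, reading off the gridlines: it crosses the y-axis at the gridline y = 0; among the integer gridlines, it crosses the x-axis at x ∈ {-1, 0}.
Finally, these observations pin down the coefficients.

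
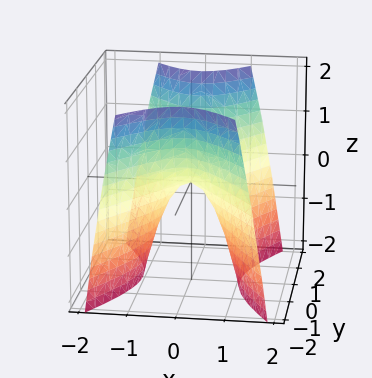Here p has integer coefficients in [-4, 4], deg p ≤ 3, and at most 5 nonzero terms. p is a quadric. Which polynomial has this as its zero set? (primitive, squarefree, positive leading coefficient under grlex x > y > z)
2*x^2 - y^2 + z

First, degree: a hyperbolic paraboloid; a quadric, so deg p = 2.
Next, symmetries: mirror symmetry y ↦ −y ⇒ only even powers of y; mirror symmetry x ↦ −x ⇒ only even powers of x.
Then, from the visible intercepts: it crosses the z-axis at the gridline z = 0; it meets the y-axis at y = 0 (among the integer gridlines); one x-axis crossing is at x = 0.
Finally, solving for integer coefficients yields p as stated.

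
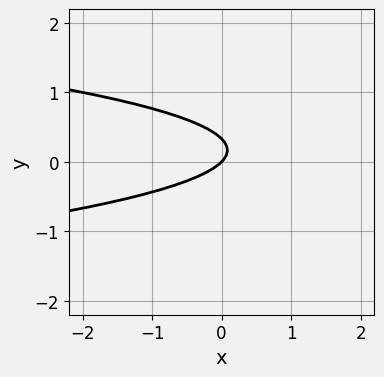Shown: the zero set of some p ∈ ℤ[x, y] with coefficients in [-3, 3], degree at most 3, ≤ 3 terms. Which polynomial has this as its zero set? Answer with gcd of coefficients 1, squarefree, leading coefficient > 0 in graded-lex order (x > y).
3*y^2 + x - y

deg p = 2.
Against the integer gridlines: one y-axis crossing is at y = 0; one x-axis crossing is at x = 0.
These observations pin down the coefficients.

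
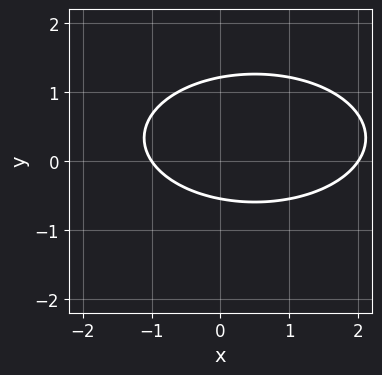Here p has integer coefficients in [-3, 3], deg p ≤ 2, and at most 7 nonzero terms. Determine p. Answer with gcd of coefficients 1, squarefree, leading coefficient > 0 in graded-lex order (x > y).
x^2 + 3*y^2 - x - 2*y - 2

(a) Degree: the shape is more complex than any degree-1 curve, so deg p = 2.
(b) From the axis intercepts and sections: among the integer gridlines, it crosses the x-axis at x ∈ {-1, 2}.
(c) Matching integer coefficients to the picture gives p.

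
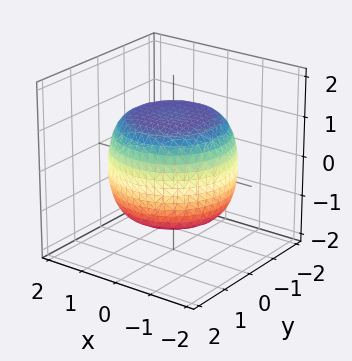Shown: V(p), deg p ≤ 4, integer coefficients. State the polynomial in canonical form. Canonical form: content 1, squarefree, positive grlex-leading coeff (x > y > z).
First, degree: the shape is more complex than any degree-3 surface, so deg p = 4.
Next, symmetries: every cross-section ⟂ z is a circle, so x, y appear only via x² + y².
Then, from the axis intercepts and sections: a circular section at z = -1 has radius between 1 and 2.
Finally, together with the visible shape, these determine p as stated.

x^4 + 2*x^2*y^2 + y^4 - x^2 - y^2 + 2*z^2 - 3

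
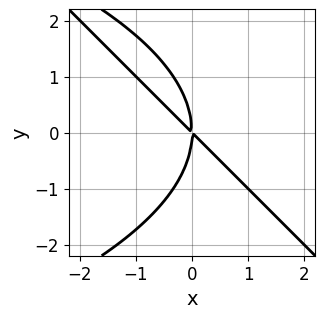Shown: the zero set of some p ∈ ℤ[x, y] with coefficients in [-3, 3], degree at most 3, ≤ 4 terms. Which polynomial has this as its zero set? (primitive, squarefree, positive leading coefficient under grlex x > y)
The degree is 3 — no degree-2 curve has this shape.
Checking where it meets the axes: one y-axis crossing is at y = 0; one x-axis crossing is at x = 0.
Putting this together gives p.

x*y^2 + y^3 + 3*x^2 + 3*x*y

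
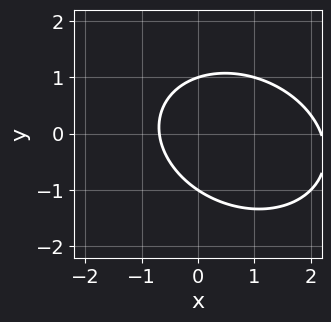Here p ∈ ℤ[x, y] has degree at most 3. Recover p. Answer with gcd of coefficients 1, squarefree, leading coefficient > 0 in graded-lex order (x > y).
2*x^2 + x*y + 3*y^2 - 3*x - 3

(a) The degree is 2 — a generic line meets the curve in up to 2 points.
(b) From the axis intercepts and sections: the y-axis gridline crossings are at y ∈ {-1, 1}.
(c) Solving for integer coefficients yields p as stated.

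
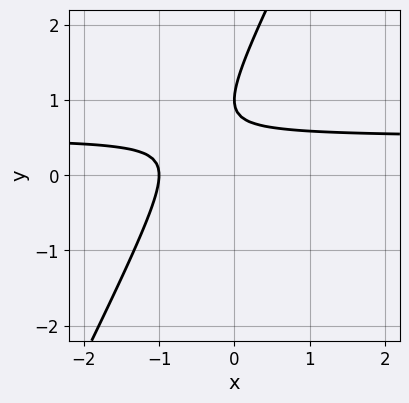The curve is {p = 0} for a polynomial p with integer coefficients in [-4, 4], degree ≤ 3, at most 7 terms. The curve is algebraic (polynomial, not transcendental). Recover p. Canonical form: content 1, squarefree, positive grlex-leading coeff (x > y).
2*x*y - y^2 - x + 2*y - 1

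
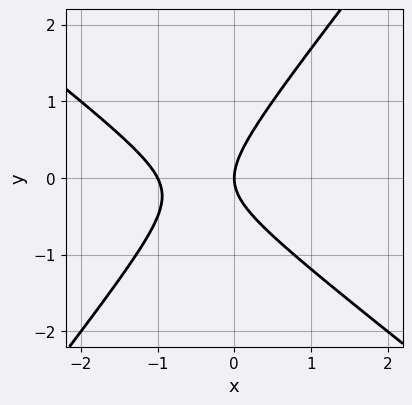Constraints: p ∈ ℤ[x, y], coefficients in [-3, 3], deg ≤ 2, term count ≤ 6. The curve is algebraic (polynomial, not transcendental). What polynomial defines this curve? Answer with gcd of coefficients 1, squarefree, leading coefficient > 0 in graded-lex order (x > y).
2*x^2 + x*y - 2*y^2 + 2*x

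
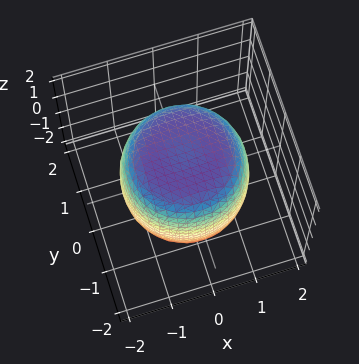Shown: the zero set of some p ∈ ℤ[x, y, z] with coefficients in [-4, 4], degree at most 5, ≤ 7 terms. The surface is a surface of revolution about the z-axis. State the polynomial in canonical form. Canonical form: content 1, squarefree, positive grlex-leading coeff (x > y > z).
x^4 + 2*x^2*y^2 + y^4 - x^2 - y^2 + z^2 - 2

Degree: the shape is more complex than any degree-3 surface, so deg p = 4.
Symmetries: rotational symmetry about the z-axis ⇒ p depends on x, y only through x² + y².
Checking where it meets the axes: a circular section at z = -1 has radius between 1 and 2.
Together with the visible shape, these determine p as stated.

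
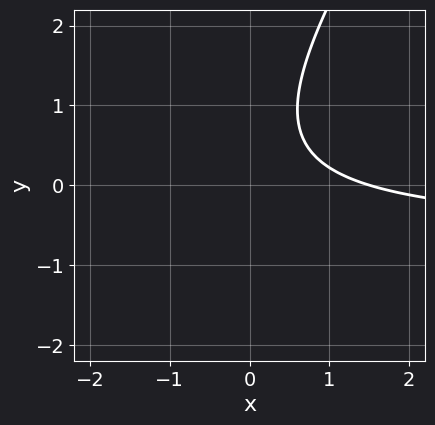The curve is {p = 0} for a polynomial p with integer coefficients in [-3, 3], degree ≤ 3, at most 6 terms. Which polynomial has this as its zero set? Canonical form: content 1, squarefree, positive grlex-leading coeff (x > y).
3*x*y - 2*y^2 + 2*x + 2*y - 3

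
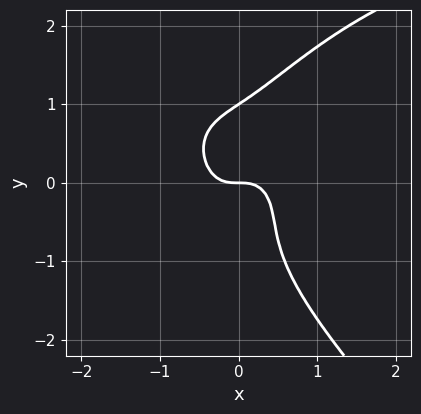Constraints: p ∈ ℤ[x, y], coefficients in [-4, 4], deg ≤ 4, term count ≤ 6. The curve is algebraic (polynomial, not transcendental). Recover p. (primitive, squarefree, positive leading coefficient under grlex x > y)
1. Degree: the shape is more complex than any degree-3 curve, so deg p = 4.
2. Checking where it meets the axes: the y-axis gridline crossings are at y ∈ {0, 1}; one x-axis crossing is at x = 0.
3. Matching integer coefficients to the picture gives p.

x^3*y + y^4 - 3*x^3 - 2*x*y^2 - y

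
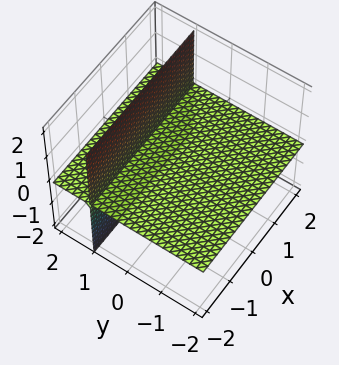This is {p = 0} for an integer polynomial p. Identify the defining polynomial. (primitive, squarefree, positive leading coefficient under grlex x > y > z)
y*z - z

1. The picture has 2 separate pieces. Treating them together as one polynomial.
2. Degree: the shape is more complex than any degree-1 surface, so deg p = 2.
3. From the visible intercepts: every point of the y-axis in the box is on the surface; one z-axis crossing is at z = 0.
4. The integer polynomial consistent with all of this is the stated p. Check: (-2, 0, 0) on the x-axis lies on the surface, and p(-2, 0, 0) = 0. ✓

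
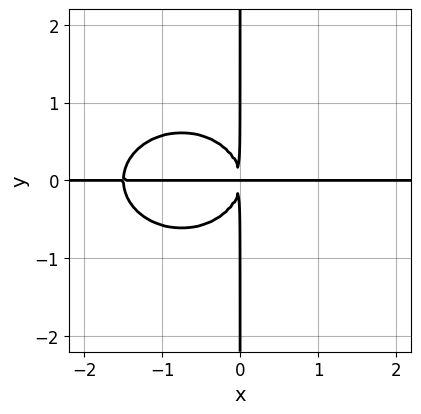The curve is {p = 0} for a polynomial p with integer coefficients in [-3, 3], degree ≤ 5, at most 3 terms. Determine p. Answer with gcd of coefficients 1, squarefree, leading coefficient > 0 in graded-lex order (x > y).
2*x^3*y + 3*x*y^3 + 3*x^2*y

1. The degree is 4 — a generic line meets the curve in up to 4 points.
2. From the visible intercepts: the visible x-axis segment lies entirely on the curve; every point of the y-axis in the box is on the curve.
3. Assembling these constraints gives the stated polynomial.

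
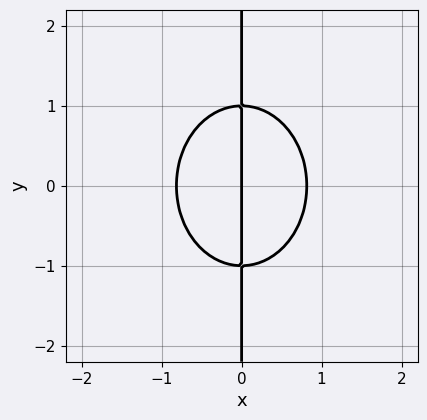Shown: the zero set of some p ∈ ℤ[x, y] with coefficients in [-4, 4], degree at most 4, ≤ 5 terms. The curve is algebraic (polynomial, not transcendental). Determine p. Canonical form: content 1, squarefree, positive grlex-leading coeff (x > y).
3*x^3 + 2*x*y^2 - 2*x

1. The degree is 3 — the shape is more complex than any degree-2 curve.
2. Symmetries: the y ↦ −y reflection is a symmetry, so y appears only in even powers.
3. From the visible intercepts: one x-axis crossing is at x = 0; every point of the y-axis in the box is on the curve.
4. Assembling these constraints gives the stated polynomial.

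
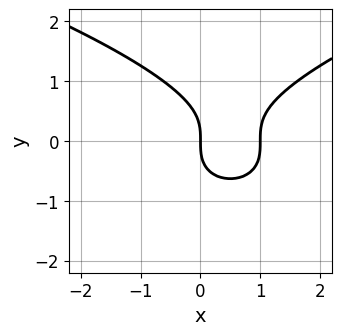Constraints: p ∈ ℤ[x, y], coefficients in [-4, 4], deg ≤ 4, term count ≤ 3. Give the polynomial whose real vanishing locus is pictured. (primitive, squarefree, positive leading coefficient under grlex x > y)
y^3 - x^2 + x

First, deg p = 3. A generic line meets the curve in up to 3 points.
Then, reading off the gridlines: the x-axis gridline crossings are at x ∈ {0, 1}; it meets the y-axis at y = 0 (among the integer gridlines).
Finally, putting this together gives p.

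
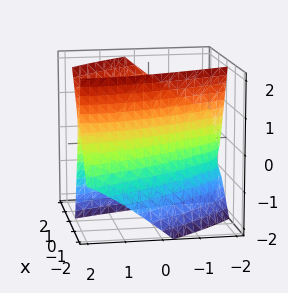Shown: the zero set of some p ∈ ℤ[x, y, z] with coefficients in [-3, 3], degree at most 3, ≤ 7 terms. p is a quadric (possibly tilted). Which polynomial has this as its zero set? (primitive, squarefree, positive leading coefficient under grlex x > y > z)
The degree is 2 — the shape is more complex than any degree-1 surface.
Checking where it meets the axes: the surface avoids every integer z-axis point in the box.
Solving for integer coefficients yields p as stated.

3*x^2 + 3*x*y - 2*x*z + y^2 - z^2 - 2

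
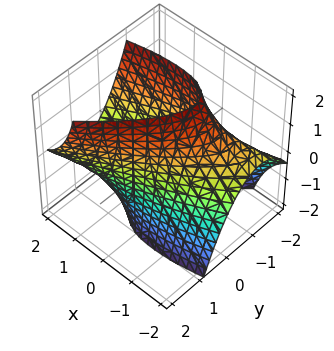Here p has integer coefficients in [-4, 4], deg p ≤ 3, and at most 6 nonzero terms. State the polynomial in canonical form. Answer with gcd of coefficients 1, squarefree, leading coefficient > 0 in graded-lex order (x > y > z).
x^2 - 3*x*y - 2*x*z + 3*y^2 - 3

deg p = 2. A generic line meets the surface in up to 2 points.
Against the integer gridlines: no z-intercept at any integer in the box; the y-axis gridline crossings are at y ∈ {-1, 1}.
The integer polynomial consistent with all of this is the stated p.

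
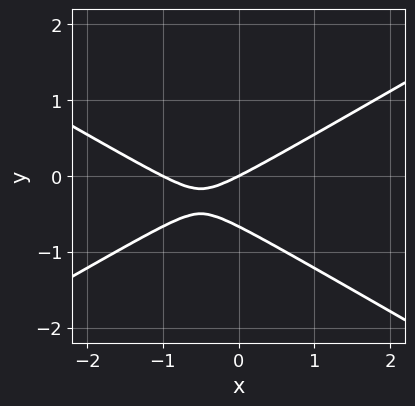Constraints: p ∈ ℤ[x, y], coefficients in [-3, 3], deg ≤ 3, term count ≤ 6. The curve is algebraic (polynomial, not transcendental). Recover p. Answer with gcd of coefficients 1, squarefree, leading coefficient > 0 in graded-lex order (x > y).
x^2 - 3*y^2 + x - 2*y

The degree is 2 — no degree-1 curve has this shape.
From the axis intercepts and sections: it crosses the y-axis at the gridline y = 0; among the integer gridlines, it crosses the x-axis at x ∈ {-1, 0}.
Assembling these constraints gives the stated polynomial.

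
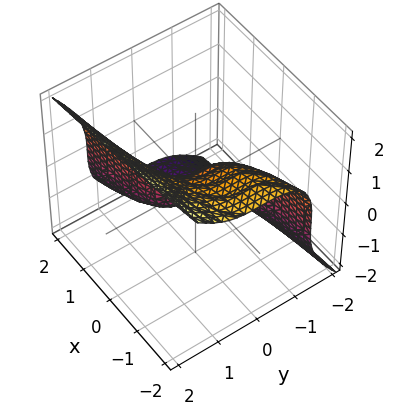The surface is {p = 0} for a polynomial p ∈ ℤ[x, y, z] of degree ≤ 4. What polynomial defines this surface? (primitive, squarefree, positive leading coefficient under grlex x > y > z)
3*y^3 - 2*z^3 - 3*x

First, deg p = 3. The shape is more complex than any degree-2 surface.
Then, against the integer gridlines: it crosses the x-axis at the gridline x = 0; one y-axis crossing is at y = 0; it crosses the z-axis at the gridline z = 0.
Finally, these observations pin down the coefficients.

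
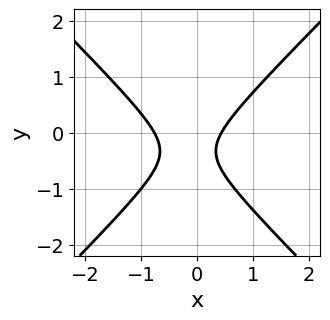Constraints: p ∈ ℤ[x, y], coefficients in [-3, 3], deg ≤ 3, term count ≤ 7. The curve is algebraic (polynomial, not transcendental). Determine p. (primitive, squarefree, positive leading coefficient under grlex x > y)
3*x^2 - 3*y^2 + x - 2*y - 1

(a) The degree is 2 — the shape is more complex than any degree-1 curve.
(b) From the axis intercepts and sections: no y-intercept at any integer in the box.
(c) These observations pin down the coefficients.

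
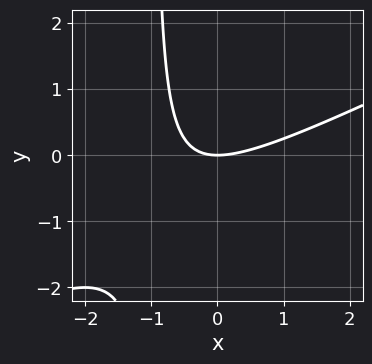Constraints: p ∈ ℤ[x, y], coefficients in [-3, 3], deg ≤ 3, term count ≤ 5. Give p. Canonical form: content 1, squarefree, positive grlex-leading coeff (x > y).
(a) Degree: the shape is more complex than any degree-1 curve, so deg p = 2.
(b) Observable constraints: one y-axis crossing is at y = 0; it meets the x-axis at x = 0 (among the integer gridlines).
(c) Assembling these constraints gives the stated polynomial.

x^2 - 2*x*y - 2*y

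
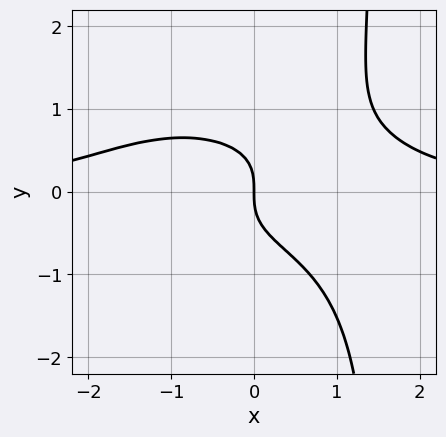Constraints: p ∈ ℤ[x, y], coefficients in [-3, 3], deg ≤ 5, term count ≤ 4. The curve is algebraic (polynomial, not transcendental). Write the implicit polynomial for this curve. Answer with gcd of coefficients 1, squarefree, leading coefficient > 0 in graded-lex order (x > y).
First, deg p = 4.
Next, reading off the gridlines: it crosses the y-axis at the gridline y = 0; it meets the x-axis at x = 0 (among the integer gridlines).
Finally, fitting integer coefficients to these (and the overall shape) gives p.

x^3*y + 2*x*y^3 - 3*y^3 - 2*x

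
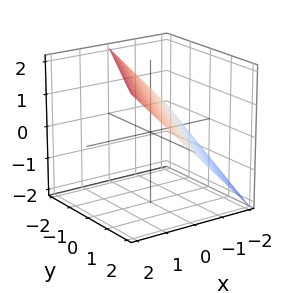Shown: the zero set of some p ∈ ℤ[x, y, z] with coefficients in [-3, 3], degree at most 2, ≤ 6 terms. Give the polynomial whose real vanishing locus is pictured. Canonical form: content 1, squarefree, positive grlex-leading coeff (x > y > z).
1. The degree is 1 — the surface is flat (a plane).
2. Checking where it meets the axes: one y-axis crossing is at y = 2; it crosses the z-axis at the gridline z = 1.
3. Matching integer coefficients to the picture gives p.

2*x - y - 2*z + 2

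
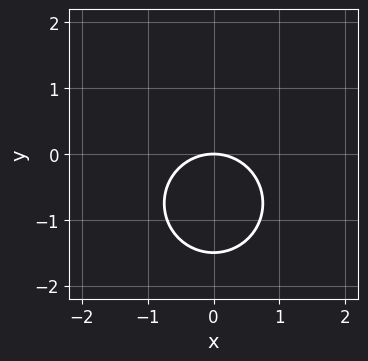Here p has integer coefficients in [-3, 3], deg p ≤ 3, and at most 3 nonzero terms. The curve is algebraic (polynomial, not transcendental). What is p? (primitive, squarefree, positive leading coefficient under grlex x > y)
2*x^2 + 2*y^2 + 3*y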